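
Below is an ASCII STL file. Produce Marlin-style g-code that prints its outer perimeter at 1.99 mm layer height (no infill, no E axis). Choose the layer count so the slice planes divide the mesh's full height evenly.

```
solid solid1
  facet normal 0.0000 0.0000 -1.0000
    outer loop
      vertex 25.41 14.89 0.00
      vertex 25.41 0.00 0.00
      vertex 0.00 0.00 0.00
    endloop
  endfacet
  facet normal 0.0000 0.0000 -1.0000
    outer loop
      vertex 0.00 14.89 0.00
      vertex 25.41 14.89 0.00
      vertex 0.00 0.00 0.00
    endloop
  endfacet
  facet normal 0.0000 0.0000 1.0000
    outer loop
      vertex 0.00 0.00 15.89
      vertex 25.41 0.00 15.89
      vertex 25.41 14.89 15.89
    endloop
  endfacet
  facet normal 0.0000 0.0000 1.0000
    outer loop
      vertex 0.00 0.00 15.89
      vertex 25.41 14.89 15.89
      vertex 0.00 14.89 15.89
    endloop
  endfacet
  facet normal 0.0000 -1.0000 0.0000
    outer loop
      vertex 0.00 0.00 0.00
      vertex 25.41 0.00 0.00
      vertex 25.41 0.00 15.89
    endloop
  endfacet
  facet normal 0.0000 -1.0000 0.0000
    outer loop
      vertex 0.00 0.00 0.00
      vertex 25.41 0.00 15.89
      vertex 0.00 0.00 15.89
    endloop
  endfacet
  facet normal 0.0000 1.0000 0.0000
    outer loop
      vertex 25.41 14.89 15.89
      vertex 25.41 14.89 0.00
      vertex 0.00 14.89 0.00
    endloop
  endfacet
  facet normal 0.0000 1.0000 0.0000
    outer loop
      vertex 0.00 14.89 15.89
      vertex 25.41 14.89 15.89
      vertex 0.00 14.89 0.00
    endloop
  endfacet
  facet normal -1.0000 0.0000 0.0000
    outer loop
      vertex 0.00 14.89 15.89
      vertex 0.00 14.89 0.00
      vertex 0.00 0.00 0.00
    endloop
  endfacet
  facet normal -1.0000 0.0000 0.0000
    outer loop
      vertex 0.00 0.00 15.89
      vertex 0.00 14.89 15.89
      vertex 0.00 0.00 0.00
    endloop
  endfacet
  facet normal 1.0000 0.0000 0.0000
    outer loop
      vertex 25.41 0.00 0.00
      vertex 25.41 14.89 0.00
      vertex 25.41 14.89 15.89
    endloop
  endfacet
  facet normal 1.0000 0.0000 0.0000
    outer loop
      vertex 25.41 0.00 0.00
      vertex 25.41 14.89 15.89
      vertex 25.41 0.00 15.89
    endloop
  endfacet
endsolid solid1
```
; perimeter-only toolpath
G21 ; units = mm
G90 ; absolute positioning
G28 ; home
; layer 1
G0 Z1.99
G0 X0.00 Y0.00
G1 X25.41 Y0.00
G1 X25.41 Y14.89
G1 X0.00 Y14.89
G1 X0.00 Y0.00
; layer 2
G0 Z3.97
G0 X0.00 Y0.00
G1 X25.41 Y0.00
G1 X25.41 Y14.89
G1 X0.00 Y14.89
G1 X0.00 Y0.00
; layer 3
G0 Z5.96
G0 X0.00 Y0.00
G1 X25.41 Y0.00
G1 X25.41 Y14.89
G1 X0.00 Y14.89
G1 X0.00 Y0.00
; layer 4
G0 Z7.95
G0 X0.00 Y0.00
G1 X25.41 Y0.00
G1 X25.41 Y14.89
G1 X0.00 Y14.89
G1 X0.00 Y0.00
; layer 5
G0 Z9.93
G0 X0.00 Y0.00
G1 X25.41 Y0.00
G1 X25.41 Y14.89
G1 X0.00 Y14.89
G1 X0.00 Y0.00
; layer 6
G0 Z11.92
G0 X0.00 Y0.00
G1 X25.41 Y0.00
G1 X25.41 Y14.89
G1 X0.00 Y14.89
G1 X0.00 Y0.00
; layer 7
G0 Z13.90
G0 X0.00 Y0.00
G1 X25.41 Y0.00
G1 X25.41 Y14.89
G1 X0.00 Y14.89
G1 X0.00 Y0.00
; layer 8
G0 Z15.89
G0 X0.00 Y0.00
G1 X25.41 Y0.00
G1 X25.41 Y14.89
G1 X0.00 Y14.89
G1 X0.00 Y0.00
M2 ; end

The solid is a rectangular box, roughly 25.4 × 14.9 mm footprint and 15.9 mm tall. Slicing at Δz = 1.99 mm — 8 equal slices spanning the solid's height, so layer i sits at z = i·h/8 — gives 8 non-empty perimeters. Each is a 4-segment closed polygon; G0 lifts to the layer z and rapids to the start vertex, then G1 traces the edges.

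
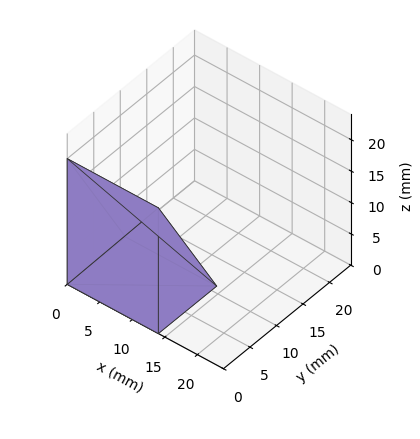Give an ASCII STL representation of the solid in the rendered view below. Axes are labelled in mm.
Reading the render: the shape is a wedge (ramp): 14 × 11 mm base, rising to 20 mm along the y=0 edge and sloping linearly to z=0 at y=11 (dimensions read to the nearest mm from the axis ticks). For the STL, each face is triangulated and given an outward normal.

solid part
  facet normal 0.0000 0.0000 -1.0000
    outer loop
      vertex 14.0 11.0 0.0
      vertex 14.0 0.0 0.0
      vertex 0.0 0.0 0.0
    endloop
  endfacet
  facet normal 0.0000 0.0000 -1.0000
    outer loop
      vertex 0.0 11.0 0.0
      vertex 14.0 11.0 0.0
      vertex 0.0 0.0 0.0
    endloop
  endfacet
  facet normal 0.0000 -1.0000 0.0000
    outer loop
      vertex 0.0 0.0 0.0
      vertex 14.0 0.0 0.0
      vertex 14.0 0.0 20.0
    endloop
  endfacet
  facet normal 0.0000 -1.0000 0.0000
    outer loop
      vertex 0.0 0.0 0.0
      vertex 14.0 0.0 20.0
      vertex 0.0 0.0 20.0
    endloop
  endfacet
  facet normal 0.0000 0.8762 0.4819
    outer loop
      vertex 0.0 0.0 20.0
      vertex 14.0 0.0 20.0
      vertex 14.0 11.0 0.0
    endloop
  endfacet
  facet normal 0.0000 0.8762 0.4819
    outer loop
      vertex 0.0 0.0 20.0
      vertex 14.0 11.0 0.0
      vertex 0.0 11.0 0.0
    endloop
  endfacet
  facet normal -1.0000 0.0000 0.0000
    outer loop
      vertex 0.0 0.0 20.0
      vertex 0.0 11.0 0.0
      vertex 0.0 0.0 0.0
    endloop
  endfacet
  facet normal 1.0000 0.0000 0.0000
    outer loop
      vertex 14.0 0.0 0.0
      vertex 14.0 11.0 0.0
      vertex 14.0 0.0 20.0
    endloop
  endfacet
endsolid part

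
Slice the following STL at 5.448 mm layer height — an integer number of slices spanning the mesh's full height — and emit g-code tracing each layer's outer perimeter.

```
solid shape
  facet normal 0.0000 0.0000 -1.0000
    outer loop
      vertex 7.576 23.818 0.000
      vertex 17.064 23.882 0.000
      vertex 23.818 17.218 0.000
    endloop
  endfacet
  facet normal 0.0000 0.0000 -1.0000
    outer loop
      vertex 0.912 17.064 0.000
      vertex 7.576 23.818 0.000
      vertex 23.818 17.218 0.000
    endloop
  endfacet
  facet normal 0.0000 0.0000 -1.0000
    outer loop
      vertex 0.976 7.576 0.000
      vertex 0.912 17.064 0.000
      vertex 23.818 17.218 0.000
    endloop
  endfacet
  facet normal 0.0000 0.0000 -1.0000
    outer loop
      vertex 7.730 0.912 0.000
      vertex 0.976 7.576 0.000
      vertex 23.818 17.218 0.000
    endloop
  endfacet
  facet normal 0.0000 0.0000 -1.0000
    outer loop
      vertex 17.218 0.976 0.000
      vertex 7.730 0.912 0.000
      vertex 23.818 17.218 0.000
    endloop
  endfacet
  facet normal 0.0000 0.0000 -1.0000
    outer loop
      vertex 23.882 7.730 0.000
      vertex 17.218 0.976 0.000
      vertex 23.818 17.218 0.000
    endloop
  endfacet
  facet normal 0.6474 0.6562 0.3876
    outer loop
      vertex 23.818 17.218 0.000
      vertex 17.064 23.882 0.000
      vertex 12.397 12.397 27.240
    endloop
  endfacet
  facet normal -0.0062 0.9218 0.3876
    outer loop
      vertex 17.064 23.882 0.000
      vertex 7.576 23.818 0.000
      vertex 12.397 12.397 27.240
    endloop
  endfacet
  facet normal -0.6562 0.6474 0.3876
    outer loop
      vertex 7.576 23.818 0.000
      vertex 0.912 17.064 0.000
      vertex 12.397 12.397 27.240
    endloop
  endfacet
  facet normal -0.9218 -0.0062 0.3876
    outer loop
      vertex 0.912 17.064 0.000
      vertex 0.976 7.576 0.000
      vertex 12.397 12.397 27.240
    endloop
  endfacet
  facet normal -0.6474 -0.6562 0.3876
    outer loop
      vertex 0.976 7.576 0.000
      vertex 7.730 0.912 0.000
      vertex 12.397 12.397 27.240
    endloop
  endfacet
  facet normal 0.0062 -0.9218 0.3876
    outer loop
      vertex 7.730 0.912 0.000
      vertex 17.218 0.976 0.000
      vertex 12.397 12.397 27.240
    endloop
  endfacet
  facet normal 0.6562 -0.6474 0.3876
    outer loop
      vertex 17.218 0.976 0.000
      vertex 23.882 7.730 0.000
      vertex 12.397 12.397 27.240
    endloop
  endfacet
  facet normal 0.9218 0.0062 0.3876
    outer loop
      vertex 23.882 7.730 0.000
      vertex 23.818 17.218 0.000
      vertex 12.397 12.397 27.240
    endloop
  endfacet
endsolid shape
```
; perimeter-only toolpath
G21 ; units = mm
G90 ; absolute positioning
G28 ; home
; layer 1
G0 Z5.448
G0 X21.534 Y16.254
G1 X16.131 Y21.585
G1 X8.540 Y21.534
G1 X3.209 Y16.131
G1 X3.260 Y8.540
G1 X8.663 Y3.209
G1 X16.254 Y3.260
G1 X21.585 Y8.663
G1 X21.534 Y16.254
; layer 2
G0 Z10.896
G0 X19.250 Y15.290
G1 X15.197 Y19.288
G1 X9.504 Y19.250
G1 X5.506 Y15.197
G1 X5.544 Y9.504
G1 X9.597 Y5.506
G1 X15.290 Y5.544
G1 X19.288 Y9.597
G1 X19.250 Y15.290
; layer 3
G0 Z16.344
G0 X16.965 Y14.325
G1 X14.264 Y16.991
G1 X10.469 Y16.965
G1 X7.803 Y14.264
G1 X7.829 Y10.469
G1 X10.530 Y7.803
G1 X14.325 Y7.829
G1 X16.991 Y10.530
G1 X16.965 Y14.325
; layer 4
G0 Z21.792
G0 X14.681 Y13.361
G1 X13.330 Y14.694
G1 X11.433 Y14.681
G1 X10.100 Y13.330
G1 X10.113 Y11.433
G1 X11.464 Y10.100
G1 X13.361 Y10.113
G1 X14.694 Y11.464
G1 X14.681 Y13.361
M2 ; end

The solid is a regular 8-sided pyramid, base circumscribed radius ≈ 12.4 mm, apex at z ≈ 27.2 mm. Slicing at Δz = 5.448 mm — 5 equal slices spanning the solid's height, so layer i sits at z = i·h/5 — gives 4 non-empty perimeters. Each is a 8-segment closed polygon; G0 lifts to the layer z and rapids to the start vertex, then G1 traces the edges. The cross-section shrinks linearly with z (the slice at the apex is degenerate and omitted).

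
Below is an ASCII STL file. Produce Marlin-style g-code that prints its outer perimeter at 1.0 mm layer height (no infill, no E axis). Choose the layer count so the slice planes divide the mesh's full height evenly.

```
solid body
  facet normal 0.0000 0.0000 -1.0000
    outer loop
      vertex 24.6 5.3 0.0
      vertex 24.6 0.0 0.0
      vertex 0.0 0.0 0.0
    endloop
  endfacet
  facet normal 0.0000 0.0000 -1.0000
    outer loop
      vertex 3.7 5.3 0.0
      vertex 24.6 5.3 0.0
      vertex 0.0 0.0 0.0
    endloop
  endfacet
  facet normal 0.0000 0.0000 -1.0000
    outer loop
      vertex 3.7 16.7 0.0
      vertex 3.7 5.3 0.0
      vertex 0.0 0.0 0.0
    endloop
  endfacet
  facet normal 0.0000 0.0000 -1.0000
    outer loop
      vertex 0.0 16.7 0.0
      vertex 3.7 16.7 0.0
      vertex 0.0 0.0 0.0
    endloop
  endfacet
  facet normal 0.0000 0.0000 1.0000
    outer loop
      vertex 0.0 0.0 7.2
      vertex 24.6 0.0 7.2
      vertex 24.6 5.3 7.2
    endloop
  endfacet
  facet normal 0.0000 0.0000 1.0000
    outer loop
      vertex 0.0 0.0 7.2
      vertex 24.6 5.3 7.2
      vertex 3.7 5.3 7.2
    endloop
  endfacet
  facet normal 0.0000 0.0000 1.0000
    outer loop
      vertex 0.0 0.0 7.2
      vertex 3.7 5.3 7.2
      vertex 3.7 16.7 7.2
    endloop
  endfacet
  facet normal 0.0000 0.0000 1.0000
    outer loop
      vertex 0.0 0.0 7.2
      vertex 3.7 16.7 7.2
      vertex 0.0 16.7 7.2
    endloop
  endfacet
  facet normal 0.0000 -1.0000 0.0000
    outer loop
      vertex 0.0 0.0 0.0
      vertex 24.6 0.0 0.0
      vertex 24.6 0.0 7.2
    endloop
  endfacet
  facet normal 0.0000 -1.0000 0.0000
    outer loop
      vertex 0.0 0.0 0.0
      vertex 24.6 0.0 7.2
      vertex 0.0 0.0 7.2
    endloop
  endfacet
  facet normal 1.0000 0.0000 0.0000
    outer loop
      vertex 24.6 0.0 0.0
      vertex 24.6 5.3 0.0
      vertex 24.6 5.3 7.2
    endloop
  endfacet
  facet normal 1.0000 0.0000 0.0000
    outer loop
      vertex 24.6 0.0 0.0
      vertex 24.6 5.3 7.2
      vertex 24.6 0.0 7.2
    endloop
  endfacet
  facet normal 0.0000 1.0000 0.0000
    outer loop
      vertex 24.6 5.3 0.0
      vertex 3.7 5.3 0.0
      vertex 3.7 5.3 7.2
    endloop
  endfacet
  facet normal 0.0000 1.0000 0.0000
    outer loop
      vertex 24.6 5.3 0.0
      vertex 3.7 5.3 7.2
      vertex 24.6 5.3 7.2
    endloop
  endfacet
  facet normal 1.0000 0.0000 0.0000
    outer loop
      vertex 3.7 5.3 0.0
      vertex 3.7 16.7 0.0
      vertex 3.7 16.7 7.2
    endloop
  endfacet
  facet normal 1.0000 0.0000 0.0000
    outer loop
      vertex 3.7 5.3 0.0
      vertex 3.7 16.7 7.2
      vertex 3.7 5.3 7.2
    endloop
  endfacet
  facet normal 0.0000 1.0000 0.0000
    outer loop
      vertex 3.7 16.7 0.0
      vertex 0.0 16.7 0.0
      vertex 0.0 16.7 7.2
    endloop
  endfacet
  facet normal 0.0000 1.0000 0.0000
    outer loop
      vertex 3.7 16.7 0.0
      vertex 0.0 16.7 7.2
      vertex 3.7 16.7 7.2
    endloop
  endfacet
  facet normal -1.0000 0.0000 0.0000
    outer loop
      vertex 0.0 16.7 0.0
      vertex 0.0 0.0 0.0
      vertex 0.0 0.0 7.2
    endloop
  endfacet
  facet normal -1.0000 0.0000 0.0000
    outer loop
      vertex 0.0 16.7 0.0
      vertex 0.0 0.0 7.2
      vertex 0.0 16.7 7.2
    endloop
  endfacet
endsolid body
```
; perimeter-only toolpath
G21 ; units = mm
G90 ; absolute positioning
G28 ; home
; layer 1
G0 Z1.0
G0 X0.0 Y0.0
G1 X24.6 Y0.0
G1 X24.6 Y5.3
G1 X3.7 Y5.3
G1 X3.7 Y16.7
G1 X0.0 Y16.7
G1 X0.0 Y0.0
; layer 2
G0 Z2.1
G0 X0.0 Y0.0
G1 X24.6 Y0.0
G1 X24.6 Y5.3
G1 X3.7 Y5.3
G1 X3.7 Y16.7
G1 X0.0 Y16.7
G1 X0.0 Y0.0
; layer 3
G0 Z3.1
G0 X0.0 Y0.0
G1 X24.6 Y0.0
G1 X24.6 Y5.3
G1 X3.7 Y5.3
G1 X3.7 Y16.7
G1 X0.0 Y16.7
G1 X0.0 Y0.0
; layer 4
G0 Z4.1
G0 X0.0 Y0.0
G1 X24.6 Y0.0
G1 X24.6 Y5.3
G1 X3.7 Y5.3
G1 X3.7 Y16.7
G1 X0.0 Y16.7
G1 X0.0 Y0.0
; layer 5
G0 Z5.1
G0 X0.0 Y0.0
G1 X24.6 Y0.0
G1 X24.6 Y5.3
G1 X3.7 Y5.3
G1 X3.7 Y16.7
G1 X0.0 Y16.7
G1 X0.0 Y0.0
; layer 6
G0 Z6.2
G0 X0.0 Y0.0
G1 X24.6 Y0.0
G1 X24.6 Y5.3
G1 X3.7 Y5.3
G1 X3.7 Y16.7
G1 X0.0 Y16.7
G1 X0.0 Y0.0
; layer 7
G0 Z7.2
G0 X0.0 Y0.0
G1 X24.6 Y0.0
G1 X24.6 Y5.3
G1 X3.7 Y5.3
G1 X3.7 Y16.7
G1 X0.0 Y16.7
G1 X0.0 Y0.0
M2 ; end

The solid is an L-shaped prism: outer 24.6 × 16.7 mm, arm thicknesses ≈ 5.3 mm (horizontal) and 3.7 mm (vertical), extruded 7.2 mm in z. Slicing at Δz = 1.0 mm — 7 equal slices spanning the solid's height, so layer i sits at z = i·h/7 — gives 7 non-empty perimeters. Each is a 6-segment closed polygon; G0 lifts to the layer z and rapids to the start vertex, then G1 traces the edges.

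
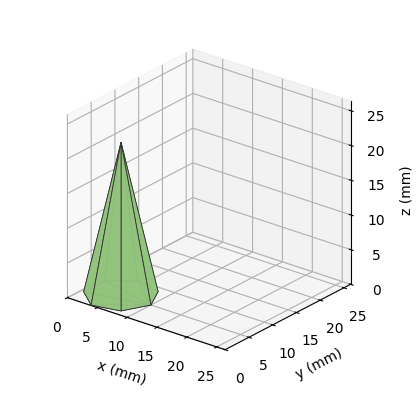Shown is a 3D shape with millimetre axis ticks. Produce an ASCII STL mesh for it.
Reading the render: the shape is a regular 7-sided pyramid, base circumscribed radius ≈ 5 mm, apex at z ≈ 22 mm (dimensions read to the nearest mm from the axis ticks). For the STL, each face is triangulated and given an outward normal.

solid part
  facet normal 0.0000 0.0000 -1.0000
    outer loop
      vertex 3.9 9.9 0.0
      vertex 8.1 8.9 0.0
      vertex 10.0 5.0 0.0
    endloop
  endfacet
  facet normal 0.0000 0.0000 -1.0000
    outer loop
      vertex 0.5 7.2 0.0
      vertex 3.9 9.9 0.0
      vertex 10.0 5.0 0.0
    endloop
  endfacet
  facet normal 0.0000 0.0000 -1.0000
    outer loop
      vertex 0.5 2.8 0.0
      vertex 0.5 7.2 0.0
      vertex 10.0 5.0 0.0
    endloop
  endfacet
  facet normal 0.0000 0.0000 -1.0000
    outer loop
      vertex 3.9 0.1 0.0
      vertex 0.5 2.8 0.0
      vertex 10.0 5.0 0.0
    endloop
  endfacet
  facet normal 0.0000 0.0000 -1.0000
    outer loop
      vertex 8.1 1.1 0.0
      vertex 3.9 0.1 0.0
      vertex 10.0 5.0 0.0
    endloop
  endfacet
  facet normal 0.8808 0.4291 0.2002
    outer loop
      vertex 10.0 5.0 0.0
      vertex 8.1 8.9 0.0
      vertex 5.0 5.0 22.0
    endloop
  endfacet
  facet normal 0.2269 0.9530 0.2009
    outer loop
      vertex 8.1 8.9 0.0
      vertex 3.9 9.9 0.0
      vertex 5.0 5.0 22.0
    endloop
  endfacet
  facet normal -0.6092 0.7671 0.2013
    outer loop
      vertex 3.9 9.9 0.0
      vertex 0.5 7.2 0.0
      vertex 5.0 5.0 22.0
    endloop
  endfacet
  facet normal -0.9797 0.0000 0.2004
    outer loop
      vertex 0.5 7.2 0.0
      vertex 0.5 2.8 0.0
      vertex 5.0 5.0 22.0
    endloop
  endfacet
  facet normal -0.6092 -0.7671 0.2013
    outer loop
      vertex 0.5 2.8 0.0
      vertex 3.9 0.1 0.0
      vertex 5.0 5.0 22.0
    endloop
  endfacet
  facet normal 0.2269 -0.9530 0.2009
    outer loop
      vertex 3.9 0.1 0.0
      vertex 8.1 1.1 0.0
      vertex 5.0 5.0 22.0
    endloop
  endfacet
  facet normal 0.8808 -0.4291 0.2002
    outer loop
      vertex 8.1 1.1 0.0
      vertex 10.0 5.0 0.0
      vertex 5.0 5.0 22.0
    endloop
  endfacet
endsolid part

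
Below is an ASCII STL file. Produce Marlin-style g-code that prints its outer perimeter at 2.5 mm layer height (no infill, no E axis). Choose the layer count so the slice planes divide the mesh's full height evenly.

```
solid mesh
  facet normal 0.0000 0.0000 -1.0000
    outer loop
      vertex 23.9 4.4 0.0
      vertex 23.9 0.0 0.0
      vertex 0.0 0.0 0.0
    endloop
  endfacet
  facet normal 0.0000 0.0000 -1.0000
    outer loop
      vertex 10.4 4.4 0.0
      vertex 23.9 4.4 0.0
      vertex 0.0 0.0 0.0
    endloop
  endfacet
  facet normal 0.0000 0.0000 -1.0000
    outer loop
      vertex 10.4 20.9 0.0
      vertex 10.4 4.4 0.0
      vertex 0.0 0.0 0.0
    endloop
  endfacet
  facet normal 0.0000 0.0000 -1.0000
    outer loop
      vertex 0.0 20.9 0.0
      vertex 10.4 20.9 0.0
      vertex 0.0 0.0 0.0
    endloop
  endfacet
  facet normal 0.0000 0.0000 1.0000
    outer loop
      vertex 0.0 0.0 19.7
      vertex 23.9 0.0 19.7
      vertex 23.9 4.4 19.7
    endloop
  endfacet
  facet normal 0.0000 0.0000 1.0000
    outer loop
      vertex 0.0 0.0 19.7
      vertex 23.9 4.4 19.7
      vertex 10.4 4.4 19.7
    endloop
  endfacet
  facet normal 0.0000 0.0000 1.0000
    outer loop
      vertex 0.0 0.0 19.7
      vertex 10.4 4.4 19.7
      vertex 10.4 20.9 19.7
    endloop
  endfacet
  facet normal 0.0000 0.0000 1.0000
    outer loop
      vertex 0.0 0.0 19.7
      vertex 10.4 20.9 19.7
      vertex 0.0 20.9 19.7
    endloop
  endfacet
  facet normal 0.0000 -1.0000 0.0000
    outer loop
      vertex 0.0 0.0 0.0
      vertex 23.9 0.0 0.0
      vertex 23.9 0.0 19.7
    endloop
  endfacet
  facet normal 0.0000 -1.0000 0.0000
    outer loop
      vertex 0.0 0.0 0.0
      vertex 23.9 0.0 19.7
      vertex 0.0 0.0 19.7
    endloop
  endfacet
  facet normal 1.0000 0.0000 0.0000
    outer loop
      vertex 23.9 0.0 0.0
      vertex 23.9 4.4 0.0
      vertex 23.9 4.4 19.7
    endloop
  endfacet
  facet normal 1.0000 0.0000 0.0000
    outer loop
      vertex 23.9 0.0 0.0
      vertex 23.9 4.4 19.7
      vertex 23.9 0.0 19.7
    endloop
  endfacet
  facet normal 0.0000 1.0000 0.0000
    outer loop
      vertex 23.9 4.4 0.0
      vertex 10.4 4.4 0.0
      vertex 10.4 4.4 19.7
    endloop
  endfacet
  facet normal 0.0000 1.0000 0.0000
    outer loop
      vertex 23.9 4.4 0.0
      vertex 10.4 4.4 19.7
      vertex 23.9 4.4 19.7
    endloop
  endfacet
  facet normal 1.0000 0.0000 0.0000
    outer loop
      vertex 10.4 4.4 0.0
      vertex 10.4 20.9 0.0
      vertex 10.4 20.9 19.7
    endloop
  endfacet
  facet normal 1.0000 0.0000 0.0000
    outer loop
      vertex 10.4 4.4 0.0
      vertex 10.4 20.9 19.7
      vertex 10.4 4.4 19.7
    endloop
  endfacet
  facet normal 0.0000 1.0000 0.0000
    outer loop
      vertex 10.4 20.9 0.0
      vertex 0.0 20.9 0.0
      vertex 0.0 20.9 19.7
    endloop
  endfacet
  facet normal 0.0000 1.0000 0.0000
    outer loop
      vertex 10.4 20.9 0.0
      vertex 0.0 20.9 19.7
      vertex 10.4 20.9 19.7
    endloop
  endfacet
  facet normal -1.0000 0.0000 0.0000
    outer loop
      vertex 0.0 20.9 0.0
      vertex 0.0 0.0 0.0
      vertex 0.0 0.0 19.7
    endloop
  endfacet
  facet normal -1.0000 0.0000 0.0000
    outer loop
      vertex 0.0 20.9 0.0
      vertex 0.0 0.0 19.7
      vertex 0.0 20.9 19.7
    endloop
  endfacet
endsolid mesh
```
; perimeter-only toolpath
G21 ; units = mm
G90 ; absolute positioning
G28 ; home
; layer 1
G0 Z2.5
G0 X0.0 Y0.0
G1 X23.9 Y0.0
G1 X23.9 Y4.4
G1 X10.4 Y4.4
G1 X10.4 Y20.9
G1 X0.0 Y20.9
G1 X0.0 Y0.0
; layer 2
G0 Z4.9
G0 X0.0 Y0.0
G1 X23.9 Y0.0
G1 X23.9 Y4.4
G1 X10.4 Y4.4
G1 X10.4 Y20.9
G1 X0.0 Y20.9
G1 X0.0 Y0.0
; layer 3
G0 Z7.4
G0 X0.0 Y0.0
G1 X23.9 Y0.0
G1 X23.9 Y4.4
G1 X10.4 Y4.4
G1 X10.4 Y20.9
G1 X0.0 Y20.9
G1 X0.0 Y0.0
; layer 4
G0 Z9.8
G0 X0.0 Y0.0
G1 X23.9 Y0.0
G1 X23.9 Y4.4
G1 X10.4 Y4.4
G1 X10.4 Y20.9
G1 X0.0 Y20.9
G1 X0.0 Y0.0
; layer 5
G0 Z12.3
G0 X0.0 Y0.0
G1 X23.9 Y0.0
G1 X23.9 Y4.4
G1 X10.4 Y4.4
G1 X10.4 Y20.9
G1 X0.0 Y20.9
G1 X0.0 Y0.0
; layer 6
G0 Z14.8
G0 X0.0 Y0.0
G1 X23.9 Y0.0
G1 X23.9 Y4.4
G1 X10.4 Y4.4
G1 X10.4 Y20.9
G1 X0.0 Y20.9
G1 X0.0 Y0.0
; layer 7
G0 Z17.2
G0 X0.0 Y0.0
G1 X23.9 Y0.0
G1 X23.9 Y4.4
G1 X10.4 Y4.4
G1 X10.4 Y20.9
G1 X0.0 Y20.9
G1 X0.0 Y0.0
; layer 8
G0 Z19.7
G0 X0.0 Y0.0
G1 X23.9 Y0.0
G1 X23.9 Y4.4
G1 X10.4 Y4.4
G1 X10.4 Y20.9
G1 X0.0 Y20.9
G1 X0.0 Y0.0
M2 ; end

The solid is an L-shaped prism: outer 23.9 × 20.9 mm, arm thicknesses ≈ 4.4 mm (horizontal) and 10.4 mm (vertical), extruded 19.7 mm in z. Slicing at Δz = 2.5 mm — 8 equal slices spanning the solid's height, so layer i sits at z = i·h/8 — gives 8 non-empty perimeters. Each is a 6-segment closed polygon; G0 lifts to the layer z and rapids to the start vertex, then G1 traces the edges.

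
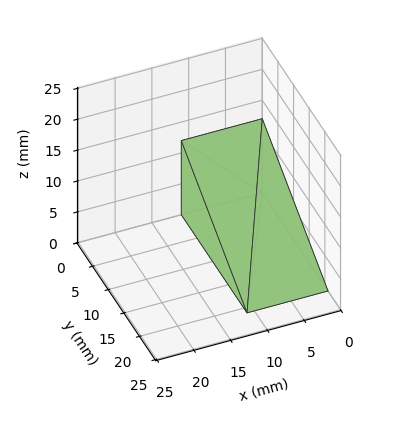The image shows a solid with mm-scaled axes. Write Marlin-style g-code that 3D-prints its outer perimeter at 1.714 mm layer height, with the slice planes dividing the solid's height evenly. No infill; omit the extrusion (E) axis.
Reading the render: the shape is a wedge (ramp): 11 × 21 mm base, rising to 12 mm along the y=0 edge and sloping linearly to z=0 at y=21 (dimensions read to the nearest mm from the axis ticks). For the g-code, the solid's height is divided into equal slices at the stated Δz and each level perimeter traced with G1 moves after a G0 lift.

; perimeter-only toolpath
G21 ; units = mm
G90 ; absolute positioning
G28 ; home
; layer 1
G0 Z1.714
G0 X0.000 Y0.000
G1 X11.000 Y0.000
G1 X11.000 Y18.000
G1 X0.000 Y18.000
G1 X0.000 Y0.000
; layer 2
G0 Z3.429
G0 X0.000 Y0.000
G1 X11.000 Y0.000
G1 X11.000 Y15.000
G1 X0.000 Y15.000
G1 X0.000 Y0.000
; layer 3
G0 Z5.143
G0 X0.000 Y0.000
G1 X11.000 Y0.000
G1 X11.000 Y12.000
G1 X0.000 Y12.000
G1 X0.000 Y0.000
; layer 4
G0 Z6.857
G0 X0.000 Y0.000
G1 X11.000 Y0.000
G1 X11.000 Y9.000
G1 X0.000 Y9.000
G1 X0.000 Y0.000
; layer 5
G0 Z8.571
G0 X0.000 Y0.000
G1 X11.000 Y0.000
G1 X11.000 Y6.000
G1 X0.000 Y6.000
G1 X0.000 Y0.000
; layer 6
G0 Z10.286
G0 X0.000 Y0.000
G1 X11.000 Y0.000
G1 X11.000 Y3.000
G1 X0.000 Y3.000
G1 X0.000 Y0.000
M2 ; end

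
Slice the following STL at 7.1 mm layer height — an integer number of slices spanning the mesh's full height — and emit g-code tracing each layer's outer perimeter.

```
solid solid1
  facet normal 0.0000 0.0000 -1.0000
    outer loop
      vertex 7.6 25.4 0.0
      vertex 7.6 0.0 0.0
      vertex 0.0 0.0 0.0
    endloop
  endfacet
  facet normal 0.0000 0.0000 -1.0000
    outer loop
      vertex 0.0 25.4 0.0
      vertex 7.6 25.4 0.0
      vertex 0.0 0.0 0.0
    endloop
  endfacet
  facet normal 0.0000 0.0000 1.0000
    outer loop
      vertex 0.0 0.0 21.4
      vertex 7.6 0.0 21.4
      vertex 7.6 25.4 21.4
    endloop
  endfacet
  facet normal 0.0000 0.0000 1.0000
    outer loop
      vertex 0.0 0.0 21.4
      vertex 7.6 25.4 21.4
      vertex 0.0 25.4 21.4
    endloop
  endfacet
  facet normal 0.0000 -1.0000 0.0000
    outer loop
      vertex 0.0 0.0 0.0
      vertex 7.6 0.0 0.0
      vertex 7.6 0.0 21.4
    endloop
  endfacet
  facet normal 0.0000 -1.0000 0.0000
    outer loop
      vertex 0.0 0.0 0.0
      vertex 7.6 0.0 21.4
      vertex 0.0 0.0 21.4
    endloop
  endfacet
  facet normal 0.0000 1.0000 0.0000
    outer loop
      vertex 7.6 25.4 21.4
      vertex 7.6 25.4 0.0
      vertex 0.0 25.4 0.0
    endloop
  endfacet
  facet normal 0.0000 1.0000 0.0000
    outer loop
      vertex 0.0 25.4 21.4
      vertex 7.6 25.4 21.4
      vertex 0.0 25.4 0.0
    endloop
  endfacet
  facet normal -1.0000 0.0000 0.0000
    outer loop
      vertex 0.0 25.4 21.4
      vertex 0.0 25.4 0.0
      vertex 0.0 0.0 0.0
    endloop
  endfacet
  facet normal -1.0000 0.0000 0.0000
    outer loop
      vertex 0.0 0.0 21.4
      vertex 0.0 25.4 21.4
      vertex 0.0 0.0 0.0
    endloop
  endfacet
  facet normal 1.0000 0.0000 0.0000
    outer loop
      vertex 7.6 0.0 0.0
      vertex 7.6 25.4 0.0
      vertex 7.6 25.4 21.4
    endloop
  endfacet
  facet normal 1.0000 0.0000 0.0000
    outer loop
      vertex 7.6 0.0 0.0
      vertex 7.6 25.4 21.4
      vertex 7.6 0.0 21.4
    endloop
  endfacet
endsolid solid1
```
; perimeter-only toolpath
G21 ; units = mm
G90 ; absolute positioning
G28 ; home
; layer 1
G0 Z7.1
G0 X0.0 Y0.0
G1 X7.6 Y0.0
G1 X7.6 Y25.4
G1 X0.0 Y25.4
G1 X0.0 Y0.0
; layer 2
G0 Z14.3
G0 X0.0 Y0.0
G1 X7.6 Y0.0
G1 X7.6 Y25.4
G1 X0.0 Y25.4
G1 X0.0 Y0.0
; layer 3
G0 Z21.4
G0 X0.0 Y0.0
G1 X7.6 Y0.0
G1 X7.6 Y25.4
G1 X0.0 Y25.4
G1 X0.0 Y0.0
M2 ; end

The solid is a rectangular box, roughly 7.6 × 25.4 mm footprint and 21.4 mm tall. Slicing at Δz = 7.1 mm — 3 equal slices spanning the solid's height, so layer i sits at z = i·h/3 — gives 3 non-empty perimeters. Each is a 4-segment closed polygon; G0 lifts to the layer z and rapids to the start vertex, then G1 traces the edges.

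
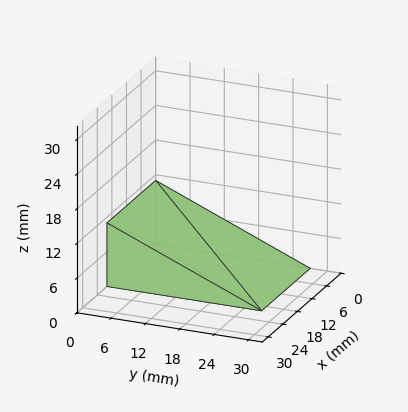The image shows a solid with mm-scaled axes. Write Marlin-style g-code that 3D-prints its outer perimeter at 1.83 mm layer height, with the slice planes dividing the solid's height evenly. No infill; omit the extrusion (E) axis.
Reading the render: the shape is a wedge (ramp): 20 × 27 mm base, rising to 11 mm along the y=0 edge and sloping linearly to z=0 at y=27 (dimensions read to the nearest mm from the axis ticks). For the g-code, the solid's height is divided into equal slices at the stated Δz and each level perimeter traced with G1 moves after a G0 lift.

; perimeter-only toolpath
G21 ; units = mm
G90 ; absolute positioning
G28 ; home
; layer 1
G0 Z1.83
G0 X0.00 Y0.00
G1 X20.00 Y0.00
G1 X20.00 Y22.50
G1 X0.00 Y22.50
G1 X0.00 Y0.00
; layer 2
G0 Z3.67
G0 X0.00 Y0.00
G1 X20.00 Y0.00
G1 X20.00 Y18.00
G1 X0.00 Y18.00
G1 X0.00 Y0.00
; layer 3
G0 Z5.50
G0 X0.00 Y0.00
G1 X20.00 Y0.00
G1 X20.00 Y13.50
G1 X0.00 Y13.50
G1 X0.00 Y0.00
; layer 4
G0 Z7.33
G0 X0.00 Y0.00
G1 X20.00 Y0.00
G1 X20.00 Y9.00
G1 X0.00 Y9.00
G1 X0.00 Y0.00
; layer 5
G0 Z9.17
G0 X0.00 Y0.00
G1 X20.00 Y0.00
G1 X20.00 Y4.50
G1 X0.00 Y4.50
G1 X0.00 Y0.00
M2 ; end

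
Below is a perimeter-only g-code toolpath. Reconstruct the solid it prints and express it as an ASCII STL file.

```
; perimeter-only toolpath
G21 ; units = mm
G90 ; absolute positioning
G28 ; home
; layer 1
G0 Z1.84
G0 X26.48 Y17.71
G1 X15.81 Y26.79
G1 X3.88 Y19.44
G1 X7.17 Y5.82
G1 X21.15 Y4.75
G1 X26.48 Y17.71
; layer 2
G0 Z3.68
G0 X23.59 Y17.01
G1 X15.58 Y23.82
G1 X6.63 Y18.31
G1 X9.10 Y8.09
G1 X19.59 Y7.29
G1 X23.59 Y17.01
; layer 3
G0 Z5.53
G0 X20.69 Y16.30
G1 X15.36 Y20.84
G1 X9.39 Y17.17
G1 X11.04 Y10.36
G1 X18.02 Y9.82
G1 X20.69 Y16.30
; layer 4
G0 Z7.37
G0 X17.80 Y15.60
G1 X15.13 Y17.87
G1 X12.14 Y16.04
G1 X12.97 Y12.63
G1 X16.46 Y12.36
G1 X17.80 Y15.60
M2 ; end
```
solid part
  facet normal 0.0000 0.0000 -1.0000
    outer loop
      vertex 1.12 20.58 0.00
      vertex 16.04 29.76 0.00
      vertex 29.38 18.41 0.00
    endloop
  endfacet
  facet normal 0.0000 0.0000 -1.0000
    outer loop
      vertex 5.24 3.55 0.00
      vertex 1.12 20.58 0.00
      vertex 29.38 18.41 0.00
    endloop
  endfacet
  facet normal 0.0000 0.0000 -1.0000
    outer loop
      vertex 22.71 2.21 0.00
      vertex 5.24 3.55 0.00
      vertex 29.38 18.41 0.00
    endloop
  endfacet
  facet normal 0.3934 0.4623 0.7947
    outer loop
      vertex 29.38 18.41 0.00
      vertex 16.04 29.76 0.00
      vertex 14.90 14.90 9.21
    endloop
  endfacet
  facet normal -0.3181 0.5170 0.7947
    outer loop
      vertex 16.04 29.76 0.00
      vertex 1.12 20.58 0.00
      vertex 14.90 14.90 9.21
    endloop
  endfacet
  facet normal -0.5900 -0.1427 0.7947
    outer loop
      vertex 1.12 20.58 0.00
      vertex 5.24 3.55 0.00
      vertex 14.90 14.90 9.21
    endloop
  endfacet
  facet normal -0.0464 -0.6053 0.7946
    outer loop
      vertex 5.24 3.55 0.00
      vertex 22.71 2.21 0.00
      vertex 14.90 14.90 9.21
    endloop
  endfacet
  facet normal 0.5614 -0.2312 0.7946
    outer loop
      vertex 22.71 2.21 0.00
      vertex 29.38 18.41 0.00
      vertex 14.90 14.90 9.21
    endloop
  endfacet
endsolid part

The G0 Z moves step by Δz≈1.84 mm. The G1 loops shrink linearly with z, so the solid tapers from its base footprint up to z≈9.21. Closing with a flat bottom cap and the tapered top and triangulating gives 8 facets — a regular 5-sided pyramid, base circumscribed radius ≈ 14.9 mm, apex at z ≈ 9.21 mm.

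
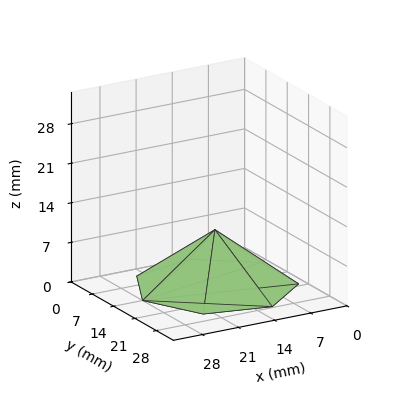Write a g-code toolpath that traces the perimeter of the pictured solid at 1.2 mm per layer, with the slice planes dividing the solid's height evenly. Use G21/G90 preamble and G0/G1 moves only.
Reading the render: the shape is a regular 7-sided pyramid, base circumscribed radius ≈ 14 mm, apex at z ≈ 10 mm (dimensions read to the nearest mm from the axis ticks). For the g-code, the solid's height is divided into equal slices at the stated Δz and each level perimeter traced with G1 moves after a G0 lift.

; perimeter-only toolpath
G21 ; units = mm
G90 ; absolute positioning
G28 ; home
; layer 1
G0 Z1.2
G0 X26.2 Y14.0
G1 X21.6 Y23.5
G1 X11.3 Y25.9
G1 X3.0 Y19.3
G1 X3.0 Y8.7
G1 X11.3 Y2.1
G1 X21.6 Y4.5
G1 X26.2 Y14.0
; layer 2
G0 Z2.5
G0 X24.5 Y14.0
G1 X20.5 Y22.2
G1 X11.7 Y24.2
G1 X4.5 Y18.6
G1 X4.5 Y9.4
G1 X11.7 Y3.8
G1 X20.5 Y5.8
G1 X24.5 Y14.0
; layer 3
G0 Z3.8
G0 X22.8 Y14.0
G1 X19.4 Y20.8
G1 X12.1 Y22.5
G1 X6.1 Y17.8
G1 X6.1 Y10.2
G1 X12.1 Y5.5
G1 X19.4 Y7.2
G1 X22.8 Y14.0
; layer 4
G0 Z5.0
G0 X21.0 Y14.0
G1 X18.4 Y19.4
G1 X12.4 Y20.8
G1 X7.7 Y17.1
G1 X7.7 Y10.9
G1 X12.4 Y7.2
G1 X18.4 Y8.6
G1 X21.0 Y14.0
; layer 5
G0 Z6.2
G0 X19.2 Y14.0
G1 X17.3 Y18.1
G1 X12.8 Y19.1
G1 X9.3 Y16.3
G1 X9.3 Y11.7
G1 X12.8 Y8.9
G1 X17.3 Y9.9
G1 X19.2 Y14.0
; layer 6
G0 Z7.5
G0 X17.5 Y14.0
G1 X16.2 Y16.7
G1 X13.2 Y17.4
G1 X10.8 Y15.5
G1 X10.8 Y12.5
G1 X13.2 Y10.6
G1 X16.2 Y11.3
G1 X17.5 Y14.0
; layer 7
G0 Z8.8
G0 X15.8 Y14.0
G1 X15.1 Y15.4
G1 X13.6 Y15.7
G1 X12.4 Y14.8
G1 X12.4 Y13.2
G1 X13.6 Y12.3
G1 X15.1 Y12.6
G1 X15.8 Y14.0
M2 ; end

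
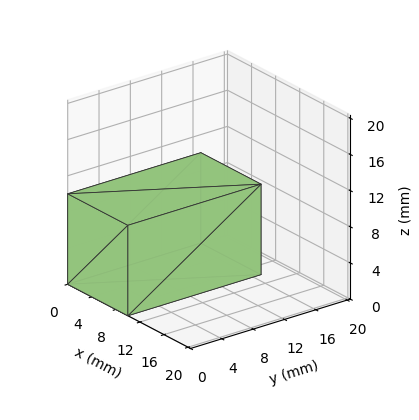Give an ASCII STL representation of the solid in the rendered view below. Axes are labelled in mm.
Reading the render: the shape is a rectangular box, roughly 10 × 17 mm footprint and 10 mm tall (dimensions read to the nearest mm from the axis ticks). For the STL, each face is triangulated and given an outward normal.

solid part
  facet normal 0.0000 0.0000 -1.0000
    outer loop
      vertex 10.000 17.000 0.000
      vertex 10.000 0.000 0.000
      vertex 0.000 0.000 0.000
    endloop
  endfacet
  facet normal 0.0000 0.0000 -1.0000
    outer loop
      vertex 0.000 17.000 0.000
      vertex 10.000 17.000 0.000
      vertex 0.000 0.000 0.000
    endloop
  endfacet
  facet normal 0.0000 0.0000 1.0000
    outer loop
      vertex 0.000 0.000 10.000
      vertex 10.000 0.000 10.000
      vertex 10.000 17.000 10.000
    endloop
  endfacet
  facet normal 0.0000 0.0000 1.0000
    outer loop
      vertex 0.000 0.000 10.000
      vertex 10.000 17.000 10.000
      vertex 0.000 17.000 10.000
    endloop
  endfacet
  facet normal 0.0000 -1.0000 0.0000
    outer loop
      vertex 0.000 0.000 0.000
      vertex 10.000 0.000 0.000
      vertex 10.000 0.000 10.000
    endloop
  endfacet
  facet normal 0.0000 -1.0000 0.0000
    outer loop
      vertex 0.000 0.000 0.000
      vertex 10.000 0.000 10.000
      vertex 0.000 0.000 10.000
    endloop
  endfacet
  facet normal 0.0000 1.0000 0.0000
    outer loop
      vertex 10.000 17.000 10.000
      vertex 10.000 17.000 0.000
      vertex 0.000 17.000 0.000
    endloop
  endfacet
  facet normal 0.0000 1.0000 0.0000
    outer loop
      vertex 0.000 17.000 10.000
      vertex 10.000 17.000 10.000
      vertex 0.000 17.000 0.000
    endloop
  endfacet
  facet normal -1.0000 0.0000 0.0000
    outer loop
      vertex 0.000 17.000 10.000
      vertex 0.000 17.000 0.000
      vertex 0.000 0.000 0.000
    endloop
  endfacet
  facet normal -1.0000 0.0000 0.0000
    outer loop
      vertex 0.000 0.000 10.000
      vertex 0.000 17.000 10.000
      vertex 0.000 0.000 0.000
    endloop
  endfacet
  facet normal 1.0000 0.0000 0.0000
    outer loop
      vertex 10.000 0.000 0.000
      vertex 10.000 17.000 0.000
      vertex 10.000 17.000 10.000
    endloop
  endfacet
  facet normal 1.0000 0.0000 0.0000
    outer loop
      vertex 10.000 0.000 0.000
      vertex 10.000 17.000 10.000
      vertex 10.000 0.000 10.000
    endloop
  endfacet
endsolid part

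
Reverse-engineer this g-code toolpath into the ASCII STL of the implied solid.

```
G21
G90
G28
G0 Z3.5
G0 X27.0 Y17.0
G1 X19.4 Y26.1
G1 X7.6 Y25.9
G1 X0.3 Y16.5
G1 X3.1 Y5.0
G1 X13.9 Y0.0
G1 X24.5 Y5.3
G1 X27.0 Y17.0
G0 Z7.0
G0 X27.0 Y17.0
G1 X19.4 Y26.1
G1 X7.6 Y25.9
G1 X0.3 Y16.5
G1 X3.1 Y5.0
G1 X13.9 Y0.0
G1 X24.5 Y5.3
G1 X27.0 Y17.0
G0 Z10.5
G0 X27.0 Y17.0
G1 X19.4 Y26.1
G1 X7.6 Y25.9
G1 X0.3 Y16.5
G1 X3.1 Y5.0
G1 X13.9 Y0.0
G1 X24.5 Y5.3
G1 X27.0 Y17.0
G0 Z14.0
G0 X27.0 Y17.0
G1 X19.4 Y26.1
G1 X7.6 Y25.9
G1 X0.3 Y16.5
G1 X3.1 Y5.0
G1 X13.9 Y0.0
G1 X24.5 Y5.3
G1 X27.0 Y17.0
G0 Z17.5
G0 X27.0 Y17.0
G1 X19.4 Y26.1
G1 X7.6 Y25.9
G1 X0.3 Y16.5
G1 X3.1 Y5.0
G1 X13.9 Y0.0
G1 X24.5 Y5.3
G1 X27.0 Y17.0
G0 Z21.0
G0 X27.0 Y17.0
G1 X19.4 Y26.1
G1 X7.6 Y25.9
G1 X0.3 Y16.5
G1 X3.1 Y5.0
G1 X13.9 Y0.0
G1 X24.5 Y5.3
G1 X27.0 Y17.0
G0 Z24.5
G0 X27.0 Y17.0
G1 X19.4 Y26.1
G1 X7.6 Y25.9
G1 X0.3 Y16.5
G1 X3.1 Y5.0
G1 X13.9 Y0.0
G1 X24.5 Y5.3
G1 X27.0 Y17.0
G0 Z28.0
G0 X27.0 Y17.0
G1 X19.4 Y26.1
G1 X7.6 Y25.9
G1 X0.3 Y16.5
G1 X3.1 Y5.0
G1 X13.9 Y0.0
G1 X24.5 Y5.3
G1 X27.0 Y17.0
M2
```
solid part
  facet normal 0.0000 0.0000 -1.0000
    outer loop
      vertex 7.6 25.9 0.0
      vertex 19.4 26.1 0.0
      vertex 27.0 17.0 0.0
    endloop
  endfacet
  facet normal 0.0000 0.0000 -1.0000
    outer loop
      vertex 0.3 16.5 0.0
      vertex 7.6 25.9 0.0
      vertex 27.0 17.0 0.0
    endloop
  endfacet
  facet normal 0.0000 0.0000 -1.0000
    outer loop
      vertex 3.1 5.0 0.0
      vertex 0.3 16.5 0.0
      vertex 27.0 17.0 0.0
    endloop
  endfacet
  facet normal 0.0000 0.0000 -1.0000
    outer loop
      vertex 13.9 0.0 0.0
      vertex 3.1 5.0 0.0
      vertex 27.0 17.0 0.0
    endloop
  endfacet
  facet normal 0.0000 0.0000 -1.0000
    outer loop
      vertex 24.5 5.3 0.0
      vertex 13.9 0.0 0.0
      vertex 27.0 17.0 0.0
    endloop
  endfacet
  facet normal 0.0000 0.0000 1.0000
    outer loop
      vertex 27.0 17.0 28.0
      vertex 19.4 26.1 28.0
      vertex 7.6 25.9 28.0
    endloop
  endfacet
  facet normal 0.0000 0.0000 1.0000
    outer loop
      vertex 27.0 17.0 28.0
      vertex 7.6 25.9 28.0
      vertex 0.3 16.5 28.0
    endloop
  endfacet
  facet normal 0.0000 0.0000 1.0000
    outer loop
      vertex 27.0 17.0 28.0
      vertex 0.3 16.5 28.0
      vertex 3.1 5.0 28.0
    endloop
  endfacet
  facet normal 0.0000 0.0000 1.0000
    outer loop
      vertex 27.0 17.0 28.0
      vertex 3.1 5.0 28.0
      vertex 13.9 0.0 28.0
    endloop
  endfacet
  facet normal 0.0000 0.0000 1.0000
    outer loop
      vertex 27.0 17.0 28.0
      vertex 13.9 0.0 28.0
      vertex 24.5 5.3 28.0
    endloop
  endfacet
  facet normal 0.7675 0.6410 0.0000
    outer loop
      vertex 27.0 17.0 0.0
      vertex 19.4 26.1 0.0
      vertex 19.4 26.1 28.0
    endloop
  endfacet
  facet normal 0.7675 0.6410 0.0000
    outer loop
      vertex 27.0 17.0 0.0
      vertex 19.4 26.1 28.0
      vertex 27.0 17.0 28.0
    endloop
  endfacet
  facet normal -0.0169 0.9999 0.0000
    outer loop
      vertex 19.4 26.1 0.0
      vertex 7.6 25.9 0.0
      vertex 7.6 25.9 28.0
    endloop
  endfacet
  facet normal -0.0169 0.9999 0.0000
    outer loop
      vertex 19.4 26.1 0.0
      vertex 7.6 25.9 28.0
      vertex 19.4 26.1 28.0
    endloop
  endfacet
  facet normal -0.7898 0.6134 0.0000
    outer loop
      vertex 7.6 25.9 0.0
      vertex 0.3 16.5 0.0
      vertex 0.3 16.5 28.0
    endloop
  endfacet
  facet normal -0.7898 0.6134 0.0000
    outer loop
      vertex 7.6 25.9 0.0
      vertex 0.3 16.5 28.0
      vertex 7.6 25.9 28.0
    endloop
  endfacet
  facet normal -0.9716 -0.2366 0.0000
    outer loop
      vertex 0.3 16.5 0.0
      vertex 3.1 5.0 0.0
      vertex 3.1 5.0 28.0
    endloop
  endfacet
  facet normal -0.9716 -0.2366 0.0000
    outer loop
      vertex 0.3 16.5 0.0
      vertex 3.1 5.0 28.0
      vertex 0.3 16.5 28.0
    endloop
  endfacet
  facet normal -0.4201 -0.9075 0.0000
    outer loop
      vertex 3.1 5.0 0.0
      vertex 13.9 0.0 0.0
      vertex 13.9 0.0 28.0
    endloop
  endfacet
  facet normal -0.4201 -0.9075 0.0000
    outer loop
      vertex 3.1 5.0 0.0
      vertex 13.9 0.0 28.0
      vertex 3.1 5.0 28.0
    endloop
  endfacet
  facet normal 0.4472 -0.8944 0.0000
    outer loop
      vertex 13.9 0.0 0.0
      vertex 24.5 5.3 0.0
      vertex 24.5 5.3 28.0
    endloop
  endfacet
  facet normal 0.4472 -0.8944 0.0000
    outer loop
      vertex 13.9 0.0 0.0
      vertex 24.5 5.3 28.0
      vertex 13.9 0.0 28.0
    endloop
  endfacet
  facet normal 0.9779 -0.2090 0.0000
    outer loop
      vertex 24.5 5.3 0.0
      vertex 27.0 17.0 0.0
      vertex 27.0 17.0 28.0
    endloop
  endfacet
  facet normal 0.9779 -0.2090 0.0000
    outer loop
      vertex 24.5 5.3 0.0
      vertex 27.0 17.0 28.0
      vertex 24.5 5.3 28.0
    endloop
  endfacet
endsolid part

The G0 Z moves step by Δz≈3.5 mm. Every layer's G1 loop is the same polygon, so the solid is a straight extrusion of it from z=0 to z≈28. Closing with flat bottom and top caps and triangulating gives 24 facets — a regular 7-sided prism (a cylinder approximated with 7 flat sides), circumscribed radius ≈ 13.7 mm, height ≈ 28 mm.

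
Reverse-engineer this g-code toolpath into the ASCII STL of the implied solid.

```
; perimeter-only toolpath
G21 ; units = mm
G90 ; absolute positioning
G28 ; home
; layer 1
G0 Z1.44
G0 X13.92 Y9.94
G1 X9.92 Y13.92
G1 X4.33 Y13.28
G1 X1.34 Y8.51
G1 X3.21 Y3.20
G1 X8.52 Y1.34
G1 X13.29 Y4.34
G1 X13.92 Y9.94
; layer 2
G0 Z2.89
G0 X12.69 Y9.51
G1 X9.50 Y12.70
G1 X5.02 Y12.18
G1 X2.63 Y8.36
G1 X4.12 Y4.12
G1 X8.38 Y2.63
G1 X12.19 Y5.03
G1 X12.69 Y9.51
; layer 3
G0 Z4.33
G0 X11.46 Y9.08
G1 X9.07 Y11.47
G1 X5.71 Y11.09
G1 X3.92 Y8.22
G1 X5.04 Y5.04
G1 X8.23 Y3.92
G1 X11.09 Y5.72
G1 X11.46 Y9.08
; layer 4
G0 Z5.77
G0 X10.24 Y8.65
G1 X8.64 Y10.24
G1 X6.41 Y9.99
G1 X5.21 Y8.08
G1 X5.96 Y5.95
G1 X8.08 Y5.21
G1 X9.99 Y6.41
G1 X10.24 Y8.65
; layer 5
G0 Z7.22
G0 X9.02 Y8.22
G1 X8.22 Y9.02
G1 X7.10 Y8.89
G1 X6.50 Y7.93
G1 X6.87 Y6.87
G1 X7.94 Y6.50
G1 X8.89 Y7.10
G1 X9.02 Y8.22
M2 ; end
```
solid part
  facet normal 0.0000 0.0000 -1.0000
    outer loop
      vertex 3.64 14.38 0.00
      vertex 10.35 15.15 0.00
      vertex 15.14 10.37 0.00
    endloop
  endfacet
  facet normal 0.0000 0.0000 -1.0000
    outer loop
      vertex 0.05 8.65 0.00
      vertex 3.64 14.38 0.00
      vertex 15.14 10.37 0.00
    endloop
  endfacet
  facet normal 0.0000 0.0000 -1.0000
    outer loop
      vertex 2.29 2.28 0.00
      vertex 0.05 8.65 0.00
      vertex 15.14 10.37 0.00
    endloop
  endfacet
  facet normal 0.0000 0.0000 -1.0000
    outer loop
      vertex 8.67 0.05 0.00
      vertex 2.29 2.28 0.00
      vertex 15.14 10.37 0.00
    endloop
  endfacet
  facet normal 0.0000 0.0000 -1.0000
    outer loop
      vertex 14.39 3.65 0.00
      vertex 8.67 0.05 0.00
      vertex 15.14 10.37 0.00
    endloop
  endfacet
  facet normal 0.5488 0.5499 0.6296
    outer loop
      vertex 15.14 10.37 0.00
      vertex 10.35 15.15 0.00
      vertex 7.79 7.79 8.66
    endloop
  endfacet
  facet normal -0.0886 0.7718 0.6297
    outer loop
      vertex 10.35 15.15 0.00
      vertex 3.64 14.38 0.00
      vertex 7.79 7.79 8.66
    endloop
  endfacet
  facet normal -0.6585 0.4125 0.6295
    outer loop
      vertex 3.64 14.38 0.00
      vertex 0.05 8.65 0.00
      vertex 7.79 7.79 8.66
    endloop
  endfacet
  facet normal -0.7330 -0.2578 0.6295
    outer loop
      vertex 0.05 8.65 0.00
      vertex 2.29 2.28 0.00
      vertex 7.79 7.79 8.66
    endloop
  endfacet
  facet normal -0.2564 -0.7335 0.6295
    outer loop
      vertex 2.29 2.28 0.00
      vertex 8.67 0.05 0.00
      vertex 7.79 7.79 8.66
    endloop
  endfacet
  facet normal 0.4138 -0.6575 0.6297
    outer loop
      vertex 8.67 0.05 0.00
      vertex 14.39 3.65 0.00
      vertex 7.79 7.79 8.66
    endloop
  endfacet
  facet normal 0.7721 -0.0862 0.6296
    outer loop
      vertex 14.39 3.65 0.00
      vertex 15.14 10.37 0.00
      vertex 7.79 7.79 8.66
    endloop
  endfacet
endsolid part

The G0 Z moves step by Δz≈1.44 mm. The G1 loops shrink linearly with z, so the solid tapers from its base footprint up to z≈8.66. Closing with a flat bottom cap and the tapered top and triangulating gives 12 facets — a regular 7-sided pyramid, base circumscribed radius ≈ 7.79 mm, apex at z ≈ 8.66 mm.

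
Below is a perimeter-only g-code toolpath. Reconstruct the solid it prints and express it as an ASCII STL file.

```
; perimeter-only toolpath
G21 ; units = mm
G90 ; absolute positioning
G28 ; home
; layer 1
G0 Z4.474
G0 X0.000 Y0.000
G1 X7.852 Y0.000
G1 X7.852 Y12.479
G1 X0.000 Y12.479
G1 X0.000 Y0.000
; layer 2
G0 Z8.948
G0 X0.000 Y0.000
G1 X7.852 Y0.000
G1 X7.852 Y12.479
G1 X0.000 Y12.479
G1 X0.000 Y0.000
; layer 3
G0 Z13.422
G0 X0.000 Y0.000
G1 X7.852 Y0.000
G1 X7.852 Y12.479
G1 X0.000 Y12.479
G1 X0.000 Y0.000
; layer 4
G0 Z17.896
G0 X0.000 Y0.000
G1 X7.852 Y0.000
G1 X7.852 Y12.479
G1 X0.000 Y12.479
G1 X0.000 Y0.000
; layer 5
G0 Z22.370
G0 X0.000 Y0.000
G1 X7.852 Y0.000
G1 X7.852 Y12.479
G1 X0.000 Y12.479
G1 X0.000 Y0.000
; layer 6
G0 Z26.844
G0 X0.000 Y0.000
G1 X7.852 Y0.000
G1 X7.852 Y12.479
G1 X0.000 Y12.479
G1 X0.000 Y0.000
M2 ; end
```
solid part
  facet normal 0.0000 0.0000 -1.0000
    outer loop
      vertex 7.852 12.479 0.000
      vertex 7.852 0.000 0.000
      vertex 0.000 0.000 0.000
    endloop
  endfacet
  facet normal 0.0000 0.0000 -1.0000
    outer loop
      vertex 0.000 12.479 0.000
      vertex 7.852 12.479 0.000
      vertex 0.000 0.000 0.000
    endloop
  endfacet
  facet normal 0.0000 0.0000 1.0000
    outer loop
      vertex 0.000 0.000 26.844
      vertex 7.852 0.000 26.844
      vertex 7.852 12.479 26.844
    endloop
  endfacet
  facet normal 0.0000 0.0000 1.0000
    outer loop
      vertex 0.000 0.000 26.844
      vertex 7.852 12.479 26.844
      vertex 0.000 12.479 26.844
    endloop
  endfacet
  facet normal 0.0000 -1.0000 0.0000
    outer loop
      vertex 0.000 0.000 0.000
      vertex 7.852 0.000 0.000
      vertex 7.852 0.000 26.844
    endloop
  endfacet
  facet normal 0.0000 -1.0000 0.0000
    outer loop
      vertex 0.000 0.000 0.000
      vertex 7.852 0.000 26.844
      vertex 0.000 0.000 26.844
    endloop
  endfacet
  facet normal 0.0000 1.0000 0.0000
    outer loop
      vertex 7.852 12.479 26.844
      vertex 7.852 12.479 0.000
      vertex 0.000 12.479 0.000
    endloop
  endfacet
  facet normal 0.0000 1.0000 0.0000
    outer loop
      vertex 0.000 12.479 26.844
      vertex 7.852 12.479 26.844
      vertex 0.000 12.479 0.000
    endloop
  endfacet
  facet normal -1.0000 0.0000 0.0000
    outer loop
      vertex 0.000 12.479 26.844
      vertex 0.000 12.479 0.000
      vertex 0.000 0.000 0.000
    endloop
  endfacet
  facet normal -1.0000 0.0000 0.0000
    outer loop
      vertex 0.000 0.000 26.844
      vertex 0.000 12.479 26.844
      vertex 0.000 0.000 0.000
    endloop
  endfacet
  facet normal 1.0000 0.0000 0.0000
    outer loop
      vertex 7.852 0.000 0.000
      vertex 7.852 12.479 0.000
      vertex 7.852 12.479 26.844
    endloop
  endfacet
  facet normal 1.0000 0.0000 0.0000
    outer loop
      vertex 7.852 0.000 0.000
      vertex 7.852 12.479 26.844
      vertex 7.852 0.000 26.844
    endloop
  endfacet
endsolid part

The G0 Z moves step by Δz≈4.474 mm. Every layer's G1 loop is the same polygon, so the solid is a straight extrusion of it from z=0 to z≈26.8. Closing with flat bottom and top caps and triangulating gives 12 facets — a rectangular box, roughly 7.85 × 12.5 mm footprint and 26.8 mm tall.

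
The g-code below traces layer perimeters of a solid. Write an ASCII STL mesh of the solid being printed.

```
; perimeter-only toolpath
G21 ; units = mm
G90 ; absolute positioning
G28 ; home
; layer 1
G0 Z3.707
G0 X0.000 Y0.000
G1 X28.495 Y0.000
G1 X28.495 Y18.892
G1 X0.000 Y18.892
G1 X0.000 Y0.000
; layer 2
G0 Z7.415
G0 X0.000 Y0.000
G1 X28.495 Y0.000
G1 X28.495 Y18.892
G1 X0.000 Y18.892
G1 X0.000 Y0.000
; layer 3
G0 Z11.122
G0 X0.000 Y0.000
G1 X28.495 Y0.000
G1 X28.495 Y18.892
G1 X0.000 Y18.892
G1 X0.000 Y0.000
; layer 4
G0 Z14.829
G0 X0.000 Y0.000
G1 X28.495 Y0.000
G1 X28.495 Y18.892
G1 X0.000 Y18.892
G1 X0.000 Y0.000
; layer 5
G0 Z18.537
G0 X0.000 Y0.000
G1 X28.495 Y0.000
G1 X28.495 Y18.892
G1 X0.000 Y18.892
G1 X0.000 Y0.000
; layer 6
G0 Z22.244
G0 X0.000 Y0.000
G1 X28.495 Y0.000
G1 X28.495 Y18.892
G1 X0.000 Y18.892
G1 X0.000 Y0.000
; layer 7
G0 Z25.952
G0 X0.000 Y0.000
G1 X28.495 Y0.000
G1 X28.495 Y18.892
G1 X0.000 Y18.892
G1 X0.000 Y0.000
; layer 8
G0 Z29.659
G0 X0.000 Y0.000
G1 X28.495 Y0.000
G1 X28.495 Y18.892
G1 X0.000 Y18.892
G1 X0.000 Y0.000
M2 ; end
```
solid part
  facet normal 0.0000 0.0000 -1.0000
    outer loop
      vertex 28.495 18.892 0.000
      vertex 28.495 0.000 0.000
      vertex 0.000 0.000 0.000
    endloop
  endfacet
  facet normal 0.0000 0.0000 -1.0000
    outer loop
      vertex 0.000 18.892 0.000
      vertex 28.495 18.892 0.000
      vertex 0.000 0.000 0.000
    endloop
  endfacet
  facet normal 0.0000 0.0000 1.0000
    outer loop
      vertex 0.000 0.000 29.659
      vertex 28.495 0.000 29.659
      vertex 28.495 18.892 29.659
    endloop
  endfacet
  facet normal 0.0000 0.0000 1.0000
    outer loop
      vertex 0.000 0.000 29.659
      vertex 28.495 18.892 29.659
      vertex 0.000 18.892 29.659
    endloop
  endfacet
  facet normal 0.0000 -1.0000 0.0000
    outer loop
      vertex 0.000 0.000 0.000
      vertex 28.495 0.000 0.000
      vertex 28.495 0.000 29.659
    endloop
  endfacet
  facet normal 0.0000 -1.0000 0.0000
    outer loop
      vertex 0.000 0.000 0.000
      vertex 28.495 0.000 29.659
      vertex 0.000 0.000 29.659
    endloop
  endfacet
  facet normal 0.0000 1.0000 0.0000
    outer loop
      vertex 28.495 18.892 29.659
      vertex 28.495 18.892 0.000
      vertex 0.000 18.892 0.000
    endloop
  endfacet
  facet normal 0.0000 1.0000 0.0000
    outer loop
      vertex 0.000 18.892 29.659
      vertex 28.495 18.892 29.659
      vertex 0.000 18.892 0.000
    endloop
  endfacet
  facet normal -1.0000 0.0000 0.0000
    outer loop
      vertex 0.000 18.892 29.659
      vertex 0.000 18.892 0.000
      vertex 0.000 0.000 0.000
    endloop
  endfacet
  facet normal -1.0000 0.0000 0.0000
    outer loop
      vertex 0.000 0.000 29.659
      vertex 0.000 18.892 29.659
      vertex 0.000 0.000 0.000
    endloop
  endfacet
  facet normal 1.0000 0.0000 0.0000
    outer loop
      vertex 28.495 0.000 0.000
      vertex 28.495 18.892 0.000
      vertex 28.495 18.892 29.659
    endloop
  endfacet
  facet normal 1.0000 0.0000 0.0000
    outer loop
      vertex 28.495 0.000 0.000
      vertex 28.495 18.892 29.659
      vertex 28.495 0.000 29.659
    endloop
  endfacet
endsolid part

The G0 Z moves step by Δz≈3.707 mm. Every layer's G1 loop is the same polygon, so the solid is a straight extrusion of it from z=0 to z≈29.7. Closing with flat bottom and top caps and triangulating gives 12 facets — a rectangular box, roughly 28.5 × 18.9 mm footprint and 29.7 mm tall.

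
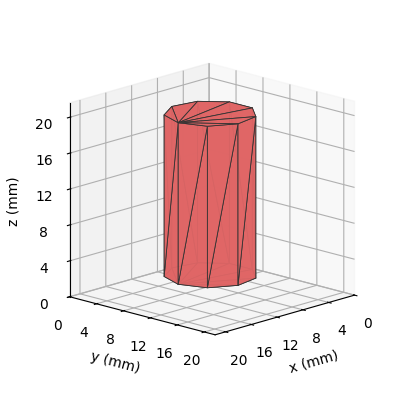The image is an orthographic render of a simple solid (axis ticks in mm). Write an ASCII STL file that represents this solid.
Reading the render: the shape is a regular 9-sided prism (a cylinder approximated with 9 flat sides), circumscribed radius ≈ 5 mm, height ≈ 18 mm (dimensions read to the nearest mm from the axis ticks). For the STL, each face is triangulated and given an outward normal.

solid part
  facet normal 0.0000 0.0000 -1.0000
    outer loop
      vertex 5.87 9.92 0.00
      vertex 8.83 8.21 0.00
      vertex 10.00 5.00 0.00
    endloop
  endfacet
  facet normal 0.0000 0.0000 -1.0000
    outer loop
      vertex 2.50 9.33 0.00
      vertex 5.87 9.92 0.00
      vertex 10.00 5.00 0.00
    endloop
  endfacet
  facet normal 0.0000 0.0000 -1.0000
    outer loop
      vertex 0.30 6.71 0.00
      vertex 2.50 9.33 0.00
      vertex 10.00 5.00 0.00
    endloop
  endfacet
  facet normal 0.0000 0.0000 -1.0000
    outer loop
      vertex 0.30 3.29 0.00
      vertex 0.30 6.71 0.00
      vertex 10.00 5.00 0.00
    endloop
  endfacet
  facet normal 0.0000 0.0000 -1.0000
    outer loop
      vertex 2.50 0.67 0.00
      vertex 0.30 3.29 0.00
      vertex 10.00 5.00 0.00
    endloop
  endfacet
  facet normal 0.0000 0.0000 -1.0000
    outer loop
      vertex 5.87 0.08 0.00
      vertex 2.50 0.67 0.00
      vertex 10.00 5.00 0.00
    endloop
  endfacet
  facet normal 0.0000 0.0000 -1.0000
    outer loop
      vertex 8.83 1.79 0.00
      vertex 5.87 0.08 0.00
      vertex 10.00 5.00 0.00
    endloop
  endfacet
  facet normal 0.0000 0.0000 1.0000
    outer loop
      vertex 10.00 5.00 18.00
      vertex 8.83 8.21 18.00
      vertex 5.87 9.92 18.00
    endloop
  endfacet
  facet normal 0.0000 0.0000 1.0000
    outer loop
      vertex 10.00 5.00 18.00
      vertex 5.87 9.92 18.00
      vertex 2.50 9.33 18.00
    endloop
  endfacet
  facet normal 0.0000 0.0000 1.0000
    outer loop
      vertex 10.00 5.00 18.00
      vertex 2.50 9.33 18.00
      vertex 0.30 6.71 18.00
    endloop
  endfacet
  facet normal 0.0000 0.0000 1.0000
    outer loop
      vertex 10.00 5.00 18.00
      vertex 0.30 6.71 18.00
      vertex 0.30 3.29 18.00
    endloop
  endfacet
  facet normal 0.0000 0.0000 1.0000
    outer loop
      vertex 10.00 5.00 18.00
      vertex 0.30 3.29 18.00
      vertex 2.50 0.67 18.00
    endloop
  endfacet
  facet normal 0.0000 0.0000 1.0000
    outer loop
      vertex 10.00 5.00 18.00
      vertex 2.50 0.67 18.00
      vertex 5.87 0.08 18.00
    endloop
  endfacet
  facet normal 0.0000 0.0000 1.0000
    outer loop
      vertex 10.00 5.00 18.00
      vertex 5.87 0.08 18.00
      vertex 8.83 1.79 18.00
    endloop
  endfacet
  facet normal 0.9395 0.3424 0.0000
    outer loop
      vertex 10.00 5.00 0.00
      vertex 8.83 8.21 0.00
      vertex 8.83 8.21 18.00
    endloop
  endfacet
  facet normal 0.9395 0.3424 0.0000
    outer loop
      vertex 10.00 5.00 0.00
      vertex 8.83 8.21 18.00
      vertex 10.00 5.00 18.00
    endloop
  endfacet
  facet normal 0.5002 0.8659 0.0000
    outer loop
      vertex 8.83 8.21 0.00
      vertex 5.87 9.92 0.00
      vertex 5.87 9.92 18.00
    endloop
  endfacet
  facet normal 0.5002 0.8659 0.0000
    outer loop
      vertex 8.83 8.21 0.00
      vertex 5.87 9.92 18.00
      vertex 8.83 8.21 18.00
    endloop
  endfacet
  facet normal -0.1725 0.9850 0.0000
    outer loop
      vertex 5.87 9.92 0.00
      vertex 2.50 9.33 0.00
      vertex 2.50 9.33 18.00
    endloop
  endfacet
  facet normal -0.1725 0.9850 0.0000
    outer loop
      vertex 5.87 9.92 0.00
      vertex 2.50 9.33 18.00
      vertex 5.87 9.92 18.00
    endloop
  endfacet
  facet normal -0.7658 0.6431 0.0000
    outer loop
      vertex 2.50 9.33 0.00
      vertex 0.30 6.71 0.00
      vertex 0.30 6.71 18.00
    endloop
  endfacet
  facet normal -0.7658 0.6431 0.0000
    outer loop
      vertex 2.50 9.33 0.00
      vertex 0.30 6.71 18.00
      vertex 2.50 9.33 18.00
    endloop
  endfacet
  facet normal -1.0000 0.0000 0.0000
    outer loop
      vertex 0.30 6.71 0.00
      vertex 0.30 3.29 0.00
      vertex 0.30 3.29 18.00
    endloop
  endfacet
  facet normal -1.0000 0.0000 0.0000
    outer loop
      vertex 0.30 6.71 0.00
      vertex 0.30 3.29 18.00
      vertex 0.30 6.71 18.00
    endloop
  endfacet
  facet normal -0.7658 -0.6431 0.0000
    outer loop
      vertex 0.30 3.29 0.00
      vertex 2.50 0.67 0.00
      vertex 2.50 0.67 18.00
    endloop
  endfacet
  facet normal -0.7658 -0.6431 0.0000
    outer loop
      vertex 0.30 3.29 0.00
      vertex 2.50 0.67 18.00
      vertex 0.30 3.29 18.00
    endloop
  endfacet
  facet normal -0.1725 -0.9850 0.0000
    outer loop
      vertex 2.50 0.67 0.00
      vertex 5.87 0.08 0.00
      vertex 5.87 0.08 18.00
    endloop
  endfacet
  facet normal -0.1725 -0.9850 0.0000
    outer loop
      vertex 2.50 0.67 0.00
      vertex 5.87 0.08 18.00
      vertex 2.50 0.67 18.00
    endloop
  endfacet
  facet normal 0.5002 -0.8659 0.0000
    outer loop
      vertex 5.87 0.08 0.00
      vertex 8.83 1.79 0.00
      vertex 8.83 1.79 18.00
    endloop
  endfacet
  facet normal 0.5002 -0.8659 0.0000
    outer loop
      vertex 5.87 0.08 0.00
      vertex 8.83 1.79 18.00
      vertex 5.87 0.08 18.00
    endloop
  endfacet
  facet normal 0.9395 -0.3424 0.0000
    outer loop
      vertex 8.83 1.79 0.00
      vertex 10.00 5.00 0.00
      vertex 10.00 5.00 18.00
    endloop
  endfacet
  facet normal 0.9395 -0.3424 0.0000
    outer loop
      vertex 8.83 1.79 0.00
      vertex 10.00 5.00 18.00
      vertex 8.83 1.79 18.00
    endloop
  endfacet
endsolid part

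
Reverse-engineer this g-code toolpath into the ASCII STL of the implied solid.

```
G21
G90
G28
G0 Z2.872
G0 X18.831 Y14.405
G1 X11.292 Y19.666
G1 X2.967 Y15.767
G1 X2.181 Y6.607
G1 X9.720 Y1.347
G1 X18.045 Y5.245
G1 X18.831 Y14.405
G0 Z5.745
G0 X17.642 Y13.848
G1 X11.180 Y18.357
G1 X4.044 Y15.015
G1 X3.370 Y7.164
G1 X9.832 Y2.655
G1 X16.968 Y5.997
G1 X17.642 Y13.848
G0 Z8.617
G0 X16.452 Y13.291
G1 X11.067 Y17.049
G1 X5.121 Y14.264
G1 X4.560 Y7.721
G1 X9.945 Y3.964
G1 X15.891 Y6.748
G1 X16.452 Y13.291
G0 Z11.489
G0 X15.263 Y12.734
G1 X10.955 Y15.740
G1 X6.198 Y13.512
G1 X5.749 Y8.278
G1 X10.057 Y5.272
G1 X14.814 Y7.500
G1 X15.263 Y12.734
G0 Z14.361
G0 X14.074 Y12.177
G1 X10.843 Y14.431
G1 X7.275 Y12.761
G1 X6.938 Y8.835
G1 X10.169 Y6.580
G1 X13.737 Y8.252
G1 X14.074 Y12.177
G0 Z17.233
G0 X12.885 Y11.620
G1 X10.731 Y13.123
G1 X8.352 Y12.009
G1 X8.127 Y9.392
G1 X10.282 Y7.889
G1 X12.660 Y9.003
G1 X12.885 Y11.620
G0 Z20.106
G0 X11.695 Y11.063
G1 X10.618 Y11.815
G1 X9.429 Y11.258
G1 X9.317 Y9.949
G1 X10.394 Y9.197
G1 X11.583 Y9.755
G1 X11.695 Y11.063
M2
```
solid part
  facet normal 0.0000 0.0000 -1.0000
    outer loop
      vertex 1.890 16.518 0.000
      vertex 11.404 20.974 0.000
      vertex 20.020 14.962 0.000
    endloop
  endfacet
  facet normal 0.0000 0.0000 -1.0000
    outer loop
      vertex 0.992 6.050 0.000
      vertex 1.890 16.518 0.000
      vertex 20.020 14.962 0.000
    endloop
  endfacet
  facet normal 0.0000 0.0000 -1.0000
    outer loop
      vertex 9.608 0.038 0.000
      vertex 0.992 6.050 0.000
      vertex 20.020 14.962 0.000
    endloop
  endfacet
  facet normal 0.0000 0.0000 -1.0000
    outer loop
      vertex 19.122 4.494 0.000
      vertex 9.608 0.038 0.000
      vertex 20.020 14.962 0.000
    endloop
  endfacet
  facet normal 0.5320 0.7625 0.3682
    outer loop
      vertex 20.020 14.962 0.000
      vertex 11.404 20.974 0.000
      vertex 10.506 10.506 22.978
    endloop
  endfacet
  facet normal -0.3944 0.8420 0.3682
    outer loop
      vertex 11.404 20.974 0.000
      vertex 1.890 16.518 0.000
      vertex 10.506 10.506 22.978
    endloop
  endfacet
  facet normal -0.9264 0.0795 0.3681
    outer loop
      vertex 1.890 16.518 0.000
      vertex 0.992 6.050 0.000
      vertex 10.506 10.506 22.978
    endloop
  endfacet
  facet normal -0.5320 -0.7625 0.3682
    outer loop
      vertex 0.992 6.050 0.000
      vertex 9.608 0.038 0.000
      vertex 10.506 10.506 22.978
    endloop
  endfacet
  facet normal 0.3944 -0.8420 0.3682
    outer loop
      vertex 9.608 0.038 0.000
      vertex 19.122 4.494 0.000
      vertex 10.506 10.506 22.978
    endloop
  endfacet
  facet normal 0.9264 -0.0795 0.3681
    outer loop
      vertex 19.122 4.494 0.000
      vertex 20.020 14.962 0.000
      vertex 10.506 10.506 22.978
    endloop
  endfacet
endsolid part

The G0 Z moves step by Δz≈2.872 mm. The G1 loops shrink linearly with z, so the solid tapers from its base footprint up to z≈23. Closing with a flat bottom cap and the tapered top and triangulating gives 10 facets — a regular 6-sided pyramid, base circumscribed radius ≈ 10.5 mm, apex at z ≈ 23 mm.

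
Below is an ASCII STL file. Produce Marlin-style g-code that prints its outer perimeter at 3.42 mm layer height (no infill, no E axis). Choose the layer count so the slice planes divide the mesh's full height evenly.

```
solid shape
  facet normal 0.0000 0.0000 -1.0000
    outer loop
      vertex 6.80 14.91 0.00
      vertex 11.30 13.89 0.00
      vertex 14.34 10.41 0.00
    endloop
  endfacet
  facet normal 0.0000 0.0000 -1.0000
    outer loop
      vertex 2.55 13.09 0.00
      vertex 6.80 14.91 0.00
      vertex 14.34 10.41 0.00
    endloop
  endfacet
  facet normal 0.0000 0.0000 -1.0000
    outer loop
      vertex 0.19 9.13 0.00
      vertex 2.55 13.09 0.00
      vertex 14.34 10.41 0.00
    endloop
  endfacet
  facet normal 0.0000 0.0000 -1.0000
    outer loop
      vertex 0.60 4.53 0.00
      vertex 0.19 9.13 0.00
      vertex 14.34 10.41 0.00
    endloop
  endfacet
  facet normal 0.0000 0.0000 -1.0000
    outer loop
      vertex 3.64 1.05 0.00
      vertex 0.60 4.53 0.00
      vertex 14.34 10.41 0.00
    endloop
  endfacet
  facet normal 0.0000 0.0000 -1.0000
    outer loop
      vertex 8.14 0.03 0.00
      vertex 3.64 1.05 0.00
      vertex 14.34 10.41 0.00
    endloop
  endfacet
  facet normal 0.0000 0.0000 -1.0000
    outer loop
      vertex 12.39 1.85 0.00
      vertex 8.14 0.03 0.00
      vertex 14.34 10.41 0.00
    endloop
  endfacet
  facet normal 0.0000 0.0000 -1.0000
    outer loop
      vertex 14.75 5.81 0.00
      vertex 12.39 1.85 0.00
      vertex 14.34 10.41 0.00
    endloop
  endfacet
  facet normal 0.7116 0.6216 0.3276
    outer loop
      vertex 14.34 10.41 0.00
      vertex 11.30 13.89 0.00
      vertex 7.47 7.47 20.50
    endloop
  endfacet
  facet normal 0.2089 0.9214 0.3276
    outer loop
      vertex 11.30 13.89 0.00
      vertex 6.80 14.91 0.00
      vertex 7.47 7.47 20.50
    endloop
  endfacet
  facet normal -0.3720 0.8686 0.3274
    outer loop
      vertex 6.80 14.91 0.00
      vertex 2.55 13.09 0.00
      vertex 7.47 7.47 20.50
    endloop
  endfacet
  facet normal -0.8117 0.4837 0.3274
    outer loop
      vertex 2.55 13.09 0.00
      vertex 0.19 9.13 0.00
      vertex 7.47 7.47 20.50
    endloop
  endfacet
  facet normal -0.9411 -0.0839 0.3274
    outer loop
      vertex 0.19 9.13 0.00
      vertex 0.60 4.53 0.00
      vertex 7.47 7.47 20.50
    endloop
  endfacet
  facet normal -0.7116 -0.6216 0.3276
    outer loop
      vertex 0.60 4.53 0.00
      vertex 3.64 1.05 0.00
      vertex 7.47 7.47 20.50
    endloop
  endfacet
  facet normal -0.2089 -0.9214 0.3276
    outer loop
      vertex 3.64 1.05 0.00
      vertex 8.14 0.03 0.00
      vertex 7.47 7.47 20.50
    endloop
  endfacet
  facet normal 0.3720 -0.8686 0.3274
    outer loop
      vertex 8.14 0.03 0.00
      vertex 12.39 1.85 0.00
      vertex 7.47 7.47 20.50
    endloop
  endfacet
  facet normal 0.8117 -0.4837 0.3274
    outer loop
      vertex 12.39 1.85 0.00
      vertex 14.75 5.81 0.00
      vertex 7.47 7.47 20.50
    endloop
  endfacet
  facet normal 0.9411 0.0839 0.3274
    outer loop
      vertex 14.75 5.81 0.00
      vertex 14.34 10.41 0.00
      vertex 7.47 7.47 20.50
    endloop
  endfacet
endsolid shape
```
; perimeter-only toolpath
G21 ; units = mm
G90 ; absolute positioning
G28 ; home
; layer 1
G0 Z3.42
G0 X13.20 Y9.92
G1 X10.66 Y12.82
G1 X6.91 Y13.67
G1 X3.37 Y12.15
G1 X1.40 Y8.85
G1 X1.74 Y5.02
G1 X4.28 Y2.12
G1 X8.03 Y1.27
G1 X11.57 Y2.79
G1 X13.54 Y6.09
G1 X13.20 Y9.92
; layer 2
G0 Z6.83
G0 X12.05 Y9.43
G1 X10.02 Y11.75
G1 X7.02 Y12.43
G1 X4.19 Y11.22
G1 X2.62 Y8.58
G1 X2.89 Y5.51
G1 X4.92 Y3.19
G1 X7.92 Y2.51
G1 X10.75 Y3.72
G1 X12.32 Y6.36
G1 X12.05 Y9.43
; layer 3
G0 Z10.25
G0 X10.90 Y8.94
G1 X9.38 Y10.68
G1 X7.13 Y11.19
G1 X5.01 Y10.28
G1 X3.83 Y8.30
G1 X4.04 Y6.00
G1 X5.55 Y4.26
G1 X7.80 Y3.75
G1 X9.93 Y4.66
G1 X11.11 Y6.64
G1 X10.90 Y8.94
; layer 4
G0 Z13.67
G0 X9.76 Y8.45
G1 X8.75 Y9.61
G1 X7.25 Y9.95
G1 X5.83 Y9.34
G1 X5.04 Y8.02
G1 X5.18 Y6.49
G1 X6.19 Y5.33
G1 X7.69 Y4.99
G1 X9.11 Y5.60
G1 X9.90 Y6.92
G1 X9.76 Y8.45
; layer 5
G0 Z17.08
G0 X8.62 Y7.96
G1 X8.11 Y8.54
G1 X7.36 Y8.71
G1 X6.65 Y8.41
G1 X6.26 Y7.75
G1 X6.32 Y6.98
G1 X6.83 Y6.40
G1 X7.58 Y6.23
G1 X8.29 Y6.53
G1 X8.68 Y7.19
G1 X8.62 Y7.96
M2 ; end

The solid is a regular 10-sided pyramid, base circumscribed radius ≈ 7.47 mm, apex at z ≈ 20.5 mm. Slicing at Δz = 3.42 mm — 6 equal slices spanning the solid's height, so layer i sits at z = i·h/6 — gives 5 non-empty perimeters. Each is a 10-segment closed polygon; G0 lifts to the layer z and rapids to the start vertex, then G1 traces the edges. The cross-section shrinks linearly with z (the slice at the apex is degenerate and omitted).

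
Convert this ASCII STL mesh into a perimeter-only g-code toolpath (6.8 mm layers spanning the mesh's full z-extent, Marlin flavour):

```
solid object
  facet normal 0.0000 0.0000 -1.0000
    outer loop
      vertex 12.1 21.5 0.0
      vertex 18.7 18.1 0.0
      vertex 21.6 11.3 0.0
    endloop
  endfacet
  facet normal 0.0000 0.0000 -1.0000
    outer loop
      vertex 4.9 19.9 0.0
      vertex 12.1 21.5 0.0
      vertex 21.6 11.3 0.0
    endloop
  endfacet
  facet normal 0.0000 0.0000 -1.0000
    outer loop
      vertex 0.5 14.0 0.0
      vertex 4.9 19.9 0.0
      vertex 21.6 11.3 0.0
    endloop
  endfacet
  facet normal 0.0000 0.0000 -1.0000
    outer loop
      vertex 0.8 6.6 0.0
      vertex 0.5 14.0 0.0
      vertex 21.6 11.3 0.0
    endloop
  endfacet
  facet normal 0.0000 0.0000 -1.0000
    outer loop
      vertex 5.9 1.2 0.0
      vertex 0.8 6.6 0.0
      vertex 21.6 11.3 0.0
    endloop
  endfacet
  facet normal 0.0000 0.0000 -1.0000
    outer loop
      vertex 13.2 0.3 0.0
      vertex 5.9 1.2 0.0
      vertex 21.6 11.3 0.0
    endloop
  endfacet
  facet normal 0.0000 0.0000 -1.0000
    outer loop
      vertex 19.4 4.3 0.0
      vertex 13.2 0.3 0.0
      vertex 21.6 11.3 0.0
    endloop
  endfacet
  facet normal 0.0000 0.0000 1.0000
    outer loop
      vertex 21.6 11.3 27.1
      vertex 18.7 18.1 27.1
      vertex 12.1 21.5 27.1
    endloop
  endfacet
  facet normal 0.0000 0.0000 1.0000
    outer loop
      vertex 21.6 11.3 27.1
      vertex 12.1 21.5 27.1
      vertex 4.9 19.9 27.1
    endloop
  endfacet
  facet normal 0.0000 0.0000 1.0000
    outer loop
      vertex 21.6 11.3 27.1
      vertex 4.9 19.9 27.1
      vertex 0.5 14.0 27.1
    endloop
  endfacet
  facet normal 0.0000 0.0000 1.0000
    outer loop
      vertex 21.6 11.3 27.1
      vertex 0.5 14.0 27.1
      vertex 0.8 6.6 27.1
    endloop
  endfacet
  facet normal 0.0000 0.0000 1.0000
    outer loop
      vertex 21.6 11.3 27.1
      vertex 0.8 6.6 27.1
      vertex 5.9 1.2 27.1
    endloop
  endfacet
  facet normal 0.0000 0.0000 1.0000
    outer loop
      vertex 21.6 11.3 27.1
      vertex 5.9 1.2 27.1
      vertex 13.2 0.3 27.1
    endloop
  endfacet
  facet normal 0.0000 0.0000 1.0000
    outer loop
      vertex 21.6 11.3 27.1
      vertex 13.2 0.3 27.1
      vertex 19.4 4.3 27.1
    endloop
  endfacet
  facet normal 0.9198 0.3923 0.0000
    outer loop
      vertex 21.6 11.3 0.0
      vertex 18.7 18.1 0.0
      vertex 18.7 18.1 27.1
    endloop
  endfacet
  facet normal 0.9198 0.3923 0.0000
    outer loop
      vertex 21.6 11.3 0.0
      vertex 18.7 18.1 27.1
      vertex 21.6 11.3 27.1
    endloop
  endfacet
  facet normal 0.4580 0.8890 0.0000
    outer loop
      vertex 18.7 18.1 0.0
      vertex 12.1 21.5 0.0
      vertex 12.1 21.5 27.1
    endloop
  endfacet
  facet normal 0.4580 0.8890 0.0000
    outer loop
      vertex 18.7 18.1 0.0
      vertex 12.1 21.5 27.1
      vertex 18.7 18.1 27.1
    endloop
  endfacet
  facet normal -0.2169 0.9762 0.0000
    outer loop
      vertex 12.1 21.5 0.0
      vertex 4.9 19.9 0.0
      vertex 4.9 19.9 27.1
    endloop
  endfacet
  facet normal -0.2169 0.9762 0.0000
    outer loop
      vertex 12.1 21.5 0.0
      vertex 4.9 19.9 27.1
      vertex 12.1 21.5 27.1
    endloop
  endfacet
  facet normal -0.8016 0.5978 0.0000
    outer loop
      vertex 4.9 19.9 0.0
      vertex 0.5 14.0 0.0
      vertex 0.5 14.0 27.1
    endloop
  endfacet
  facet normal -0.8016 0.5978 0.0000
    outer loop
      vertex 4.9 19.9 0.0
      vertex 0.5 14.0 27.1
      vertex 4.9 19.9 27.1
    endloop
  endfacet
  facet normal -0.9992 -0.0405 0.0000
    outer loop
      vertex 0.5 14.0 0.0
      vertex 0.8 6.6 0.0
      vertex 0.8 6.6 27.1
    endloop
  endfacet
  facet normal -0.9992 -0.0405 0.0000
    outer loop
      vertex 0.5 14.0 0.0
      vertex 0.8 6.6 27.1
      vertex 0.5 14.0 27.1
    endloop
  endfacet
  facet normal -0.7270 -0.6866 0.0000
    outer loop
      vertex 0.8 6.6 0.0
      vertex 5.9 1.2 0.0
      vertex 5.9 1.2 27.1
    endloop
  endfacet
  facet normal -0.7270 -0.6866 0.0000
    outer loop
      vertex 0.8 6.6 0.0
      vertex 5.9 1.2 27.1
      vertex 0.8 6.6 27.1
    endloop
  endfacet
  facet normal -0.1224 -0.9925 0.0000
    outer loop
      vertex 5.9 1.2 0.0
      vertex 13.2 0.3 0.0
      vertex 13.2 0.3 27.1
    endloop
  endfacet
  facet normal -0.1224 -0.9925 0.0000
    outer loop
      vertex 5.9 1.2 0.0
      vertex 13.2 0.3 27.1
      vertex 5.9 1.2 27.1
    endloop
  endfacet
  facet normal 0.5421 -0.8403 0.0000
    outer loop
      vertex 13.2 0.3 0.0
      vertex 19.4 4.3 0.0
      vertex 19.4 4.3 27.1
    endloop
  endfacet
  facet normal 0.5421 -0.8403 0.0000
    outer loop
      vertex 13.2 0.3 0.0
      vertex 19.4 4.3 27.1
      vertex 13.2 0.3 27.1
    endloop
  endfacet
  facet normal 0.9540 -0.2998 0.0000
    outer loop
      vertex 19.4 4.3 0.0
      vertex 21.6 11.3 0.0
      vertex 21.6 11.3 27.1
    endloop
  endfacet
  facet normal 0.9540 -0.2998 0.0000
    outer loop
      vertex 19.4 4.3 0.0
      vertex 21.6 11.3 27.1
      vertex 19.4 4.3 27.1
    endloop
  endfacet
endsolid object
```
; perimeter-only toolpath
G21 ; units = mm
G90 ; absolute positioning
G28 ; home
; layer 1
G0 Z6.8
G0 X21.6 Y11.3
G1 X18.7 Y18.1
G1 X12.1 Y21.5
G1 X4.9 Y19.9
G1 X0.5 Y14.0
G1 X0.8 Y6.6
G1 X5.9 Y1.2
G1 X13.2 Y0.3
G1 X19.4 Y4.3
G1 X21.6 Y11.3
; layer 2
G0 Z13.6
G0 X21.6 Y11.3
G1 X18.7 Y18.1
G1 X12.1 Y21.5
G1 X4.9 Y19.9
G1 X0.5 Y14.0
G1 X0.8 Y6.6
G1 X5.9 Y1.2
G1 X13.2 Y0.3
G1 X19.4 Y4.3
G1 X21.6 Y11.3
; layer 3
G0 Z20.3
G0 X21.6 Y11.3
G1 X18.7 Y18.1
G1 X12.1 Y21.5
G1 X4.9 Y19.9
G1 X0.5 Y14.0
G1 X0.8 Y6.6
G1 X5.9 Y1.2
G1 X13.2 Y0.3
G1 X19.4 Y4.3
G1 X21.6 Y11.3
; layer 4
G0 Z27.1
G0 X21.6 Y11.3
G1 X18.7 Y18.1
G1 X12.1 Y21.5
G1 X4.9 Y19.9
G1 X0.5 Y14.0
G1 X0.8 Y6.6
G1 X5.9 Y1.2
G1 X13.2 Y0.3
G1 X19.4 Y4.3
G1 X21.6 Y11.3
M2 ; end

The solid is a regular 9-sided prism (a cylinder approximated with 9 flat sides), circumscribed radius ≈ 10.8 mm, height ≈ 27.1 mm. Slicing at Δz = 6.8 mm — 4 equal slices spanning the solid's height, so layer i sits at z = i·h/4 — gives 4 non-empty perimeters. Each is a 9-segment closed polygon; G0 lifts to the layer z and rapids to the start vertex, then G1 traces the edges.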